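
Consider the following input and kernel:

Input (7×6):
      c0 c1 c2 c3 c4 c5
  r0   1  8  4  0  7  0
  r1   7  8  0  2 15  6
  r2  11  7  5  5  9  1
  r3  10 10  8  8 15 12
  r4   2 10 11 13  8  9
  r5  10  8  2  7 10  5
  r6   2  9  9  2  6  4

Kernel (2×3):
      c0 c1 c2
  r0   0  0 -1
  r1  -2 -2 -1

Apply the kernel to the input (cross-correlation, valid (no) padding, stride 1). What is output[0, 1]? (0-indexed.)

-18

The receptive field on the input at this output position is [8 4 0 / 8 0 2]. Elementwise product with the kernel and sum: 0·-1 + 8·-2 + 0·-2 + 2·-1.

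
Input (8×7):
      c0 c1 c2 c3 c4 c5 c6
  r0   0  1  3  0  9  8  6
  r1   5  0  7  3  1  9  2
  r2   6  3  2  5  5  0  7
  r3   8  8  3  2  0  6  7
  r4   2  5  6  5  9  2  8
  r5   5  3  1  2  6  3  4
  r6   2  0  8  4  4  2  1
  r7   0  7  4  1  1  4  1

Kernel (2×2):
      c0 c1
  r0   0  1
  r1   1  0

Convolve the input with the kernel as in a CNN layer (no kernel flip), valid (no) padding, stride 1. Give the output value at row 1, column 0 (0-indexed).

6

The receptive field on the input at this output position is [5 0 / 6 3]. Elementwise product with the kernel and sum: 0·1 + 6·1.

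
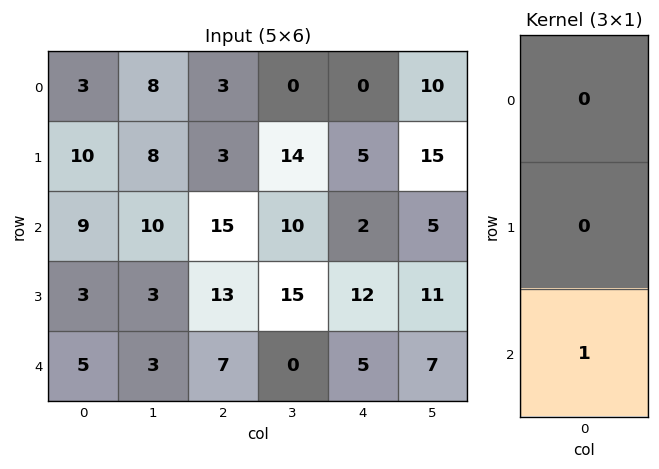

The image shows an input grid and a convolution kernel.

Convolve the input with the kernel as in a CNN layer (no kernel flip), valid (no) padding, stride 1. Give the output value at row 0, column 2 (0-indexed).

15

The receptive field on the input at this output position is [3 / 3 / 15]. Elementwise product with the kernel and sum: 15·1.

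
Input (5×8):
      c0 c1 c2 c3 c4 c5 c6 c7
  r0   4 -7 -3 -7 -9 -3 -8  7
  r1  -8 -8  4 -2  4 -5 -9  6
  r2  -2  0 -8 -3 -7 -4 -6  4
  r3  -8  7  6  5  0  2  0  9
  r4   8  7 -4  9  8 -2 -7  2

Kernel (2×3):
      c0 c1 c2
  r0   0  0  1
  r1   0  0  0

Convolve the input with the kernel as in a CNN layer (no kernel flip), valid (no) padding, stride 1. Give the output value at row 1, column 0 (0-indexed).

4

The receptive field on the input at this output position is [-8 -8 4 / -2 0 -8]. Elementwise product with the kernel and sum: 4·1.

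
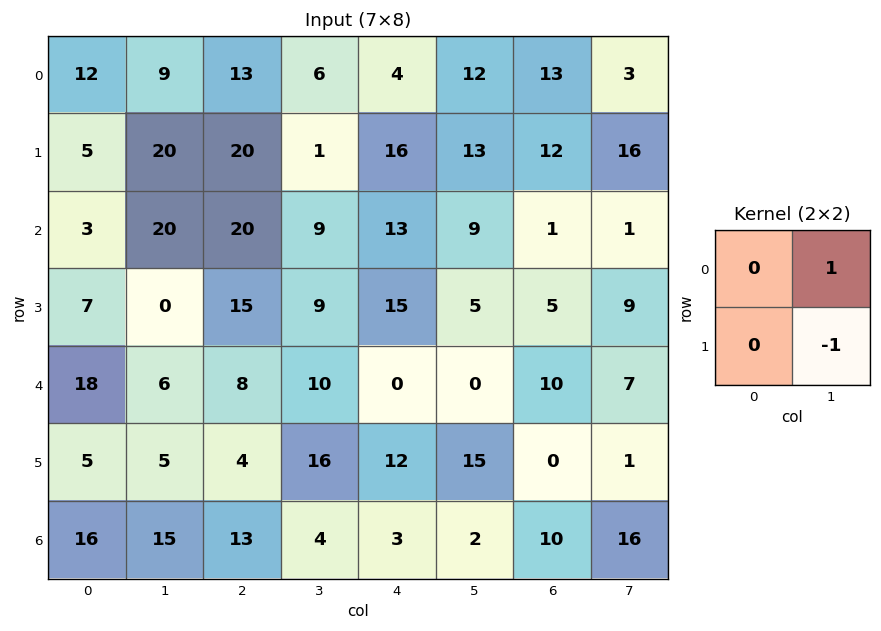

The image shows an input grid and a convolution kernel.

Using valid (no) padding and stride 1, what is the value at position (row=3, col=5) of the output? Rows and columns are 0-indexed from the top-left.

The receptive field on the input at this output position is [5 5 / 0 10]. Elementwise product with the kernel and sum: 5·1 + 10·-1.

-5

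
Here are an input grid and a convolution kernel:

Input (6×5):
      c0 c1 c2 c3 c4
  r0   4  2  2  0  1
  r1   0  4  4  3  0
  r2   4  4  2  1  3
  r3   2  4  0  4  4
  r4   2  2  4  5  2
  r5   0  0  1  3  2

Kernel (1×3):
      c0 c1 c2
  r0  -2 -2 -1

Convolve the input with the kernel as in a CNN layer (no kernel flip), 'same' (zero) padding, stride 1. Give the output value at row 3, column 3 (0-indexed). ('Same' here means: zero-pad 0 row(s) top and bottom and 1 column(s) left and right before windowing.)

The receptive field on the zero-padded input at this output position is [0 4 4]. Elementwise product with the kernel and sum: 0·-2 + 4·-2 + 4·-1.

-12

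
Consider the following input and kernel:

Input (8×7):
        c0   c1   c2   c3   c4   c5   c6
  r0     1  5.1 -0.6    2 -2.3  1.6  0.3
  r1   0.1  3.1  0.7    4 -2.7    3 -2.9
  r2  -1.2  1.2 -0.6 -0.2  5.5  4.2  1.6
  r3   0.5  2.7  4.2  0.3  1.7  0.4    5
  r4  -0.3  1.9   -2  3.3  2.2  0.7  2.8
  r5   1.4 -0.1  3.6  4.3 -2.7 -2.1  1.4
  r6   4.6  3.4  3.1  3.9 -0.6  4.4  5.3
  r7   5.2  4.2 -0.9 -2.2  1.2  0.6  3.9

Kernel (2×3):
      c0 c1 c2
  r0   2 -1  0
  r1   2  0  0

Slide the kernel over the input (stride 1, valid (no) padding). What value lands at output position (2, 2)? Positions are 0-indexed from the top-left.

7.4

The receptive field on the input at this output position is [-0.6 -0.2 5.5 / 4.2 0.3 1.7]. Elementwise product with the kernel and sum: -0.6·2 + -0.2·-1 + 4.2·2.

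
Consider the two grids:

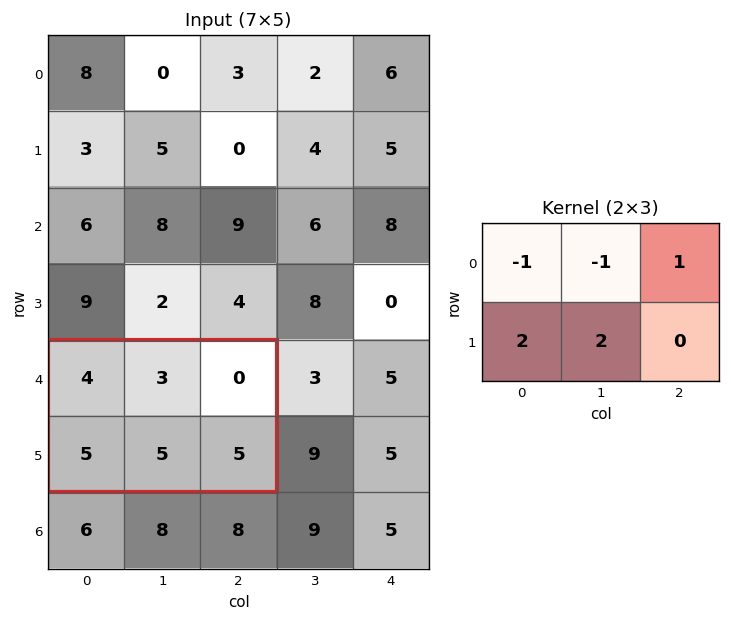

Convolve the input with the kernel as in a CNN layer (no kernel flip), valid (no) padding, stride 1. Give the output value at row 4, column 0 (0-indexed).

13

The receptive field on the input at this output position is [4 3 0 / 5 5 5]. Elementwise product with the kernel and sum: 4·-1 + 3·-1 + 0·1 + 5·2 + 5·2.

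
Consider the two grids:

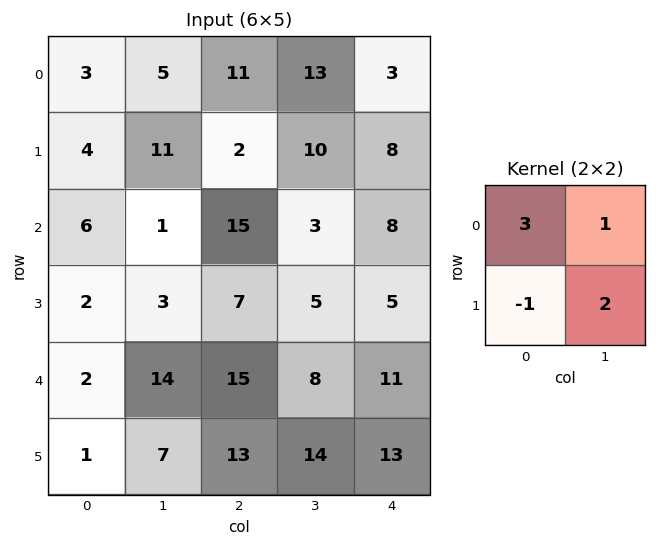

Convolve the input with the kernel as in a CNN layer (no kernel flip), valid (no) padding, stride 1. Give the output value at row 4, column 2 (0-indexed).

68

The receptive field on the input at this output position is [15 8 / 13 14]. Elementwise product with the kernel and sum: 15·3 + 8·1 + 13·-1 + 14·2.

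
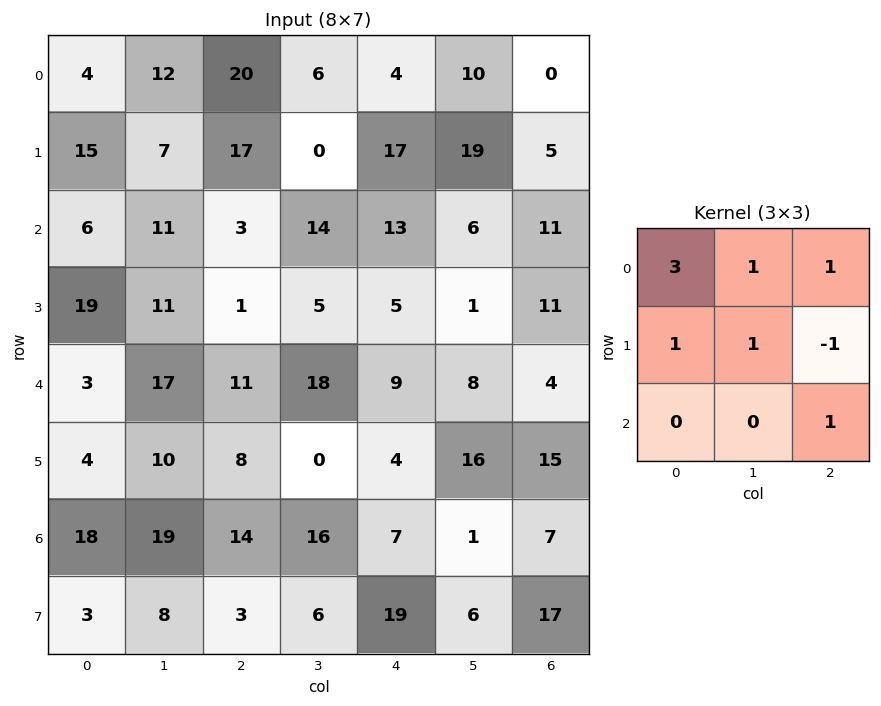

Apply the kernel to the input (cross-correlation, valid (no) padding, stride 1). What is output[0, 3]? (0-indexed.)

The receptive field on the input at this output position is [6 4 10 / 0 17 19 / 14 13 6]. Elementwise product with the kernel and sum: 6·3 + 4·1 + 10·1 + 0·1 + 17·1 + 19·-1 + 6·1.

36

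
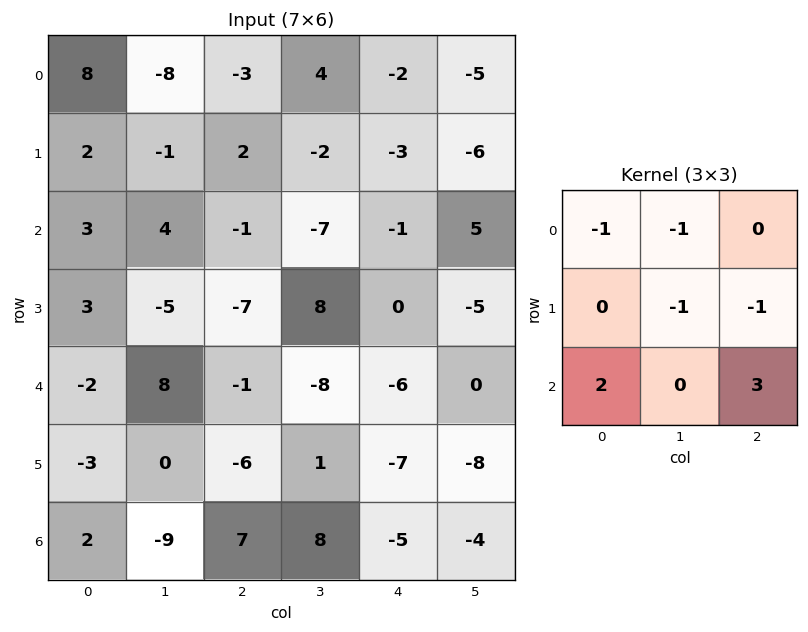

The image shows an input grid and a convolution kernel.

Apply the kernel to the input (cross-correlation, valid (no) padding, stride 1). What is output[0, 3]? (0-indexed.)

The receptive field on the input at this output position is [4 -2 -5 / -2 -3 -6 / -7 -1 5]. Elementwise product with the kernel and sum: 4·-1 + -2·-1 + -3·-1 + -6·-1 + -7·2 + 5·3.

8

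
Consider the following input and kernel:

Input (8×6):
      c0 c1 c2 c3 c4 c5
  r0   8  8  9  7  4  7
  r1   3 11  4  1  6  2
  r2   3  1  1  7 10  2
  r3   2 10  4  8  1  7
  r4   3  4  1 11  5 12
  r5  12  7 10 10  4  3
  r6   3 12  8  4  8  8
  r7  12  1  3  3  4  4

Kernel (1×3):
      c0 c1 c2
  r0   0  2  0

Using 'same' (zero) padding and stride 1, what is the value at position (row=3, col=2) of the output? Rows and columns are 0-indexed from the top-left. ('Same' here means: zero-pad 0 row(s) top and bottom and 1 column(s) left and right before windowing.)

The receptive field on the zero-padded input at this output position is [10 4 8]. Elementwise product with the kernel and sum: 4·2.

8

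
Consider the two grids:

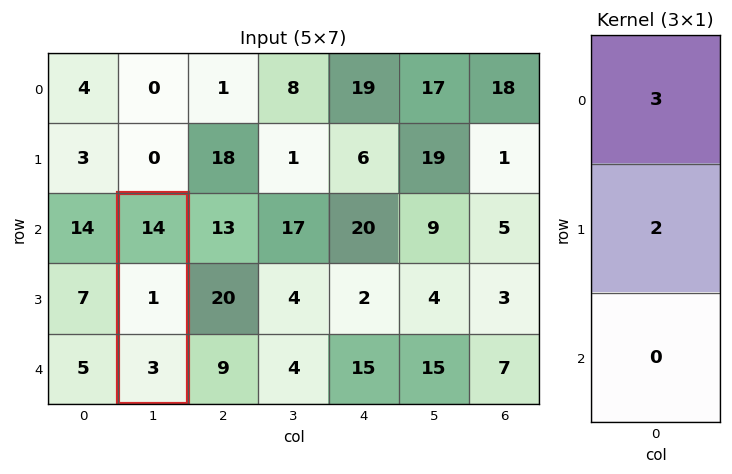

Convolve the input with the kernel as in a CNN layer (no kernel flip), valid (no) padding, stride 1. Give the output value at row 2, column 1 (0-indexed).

44

The receptive field on the input at this output position is [14 / 1 / 3]. Elementwise product with the kernel and sum: 14·3 + 1·2.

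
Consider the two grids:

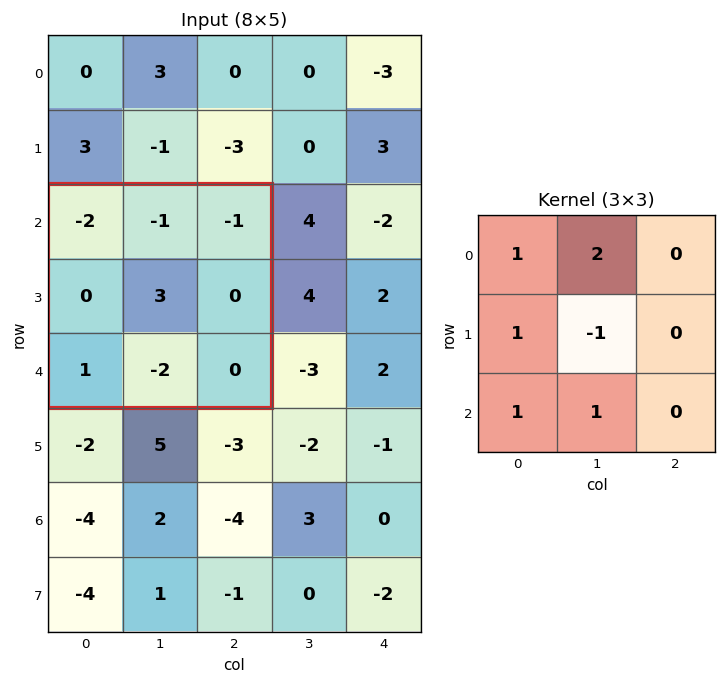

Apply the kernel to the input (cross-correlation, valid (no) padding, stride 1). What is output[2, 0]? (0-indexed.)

-8

The receptive field on the input at this output position is [-2 -1 -1 / 0 3 0 / 1 -2 0]. Elementwise product with the kernel and sum: -2·1 + -1·2 + 0·1 + 3·-1 + 1·1 + -2·1.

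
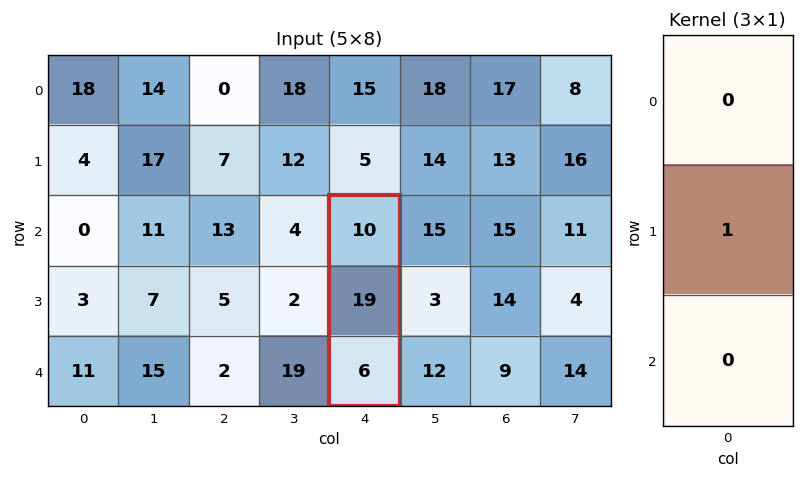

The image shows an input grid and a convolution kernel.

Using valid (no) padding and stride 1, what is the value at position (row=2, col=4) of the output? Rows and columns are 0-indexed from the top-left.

The receptive field on the input at this output position is [10 / 19 / 6]. Elementwise product with the kernel and sum: 19·1.

19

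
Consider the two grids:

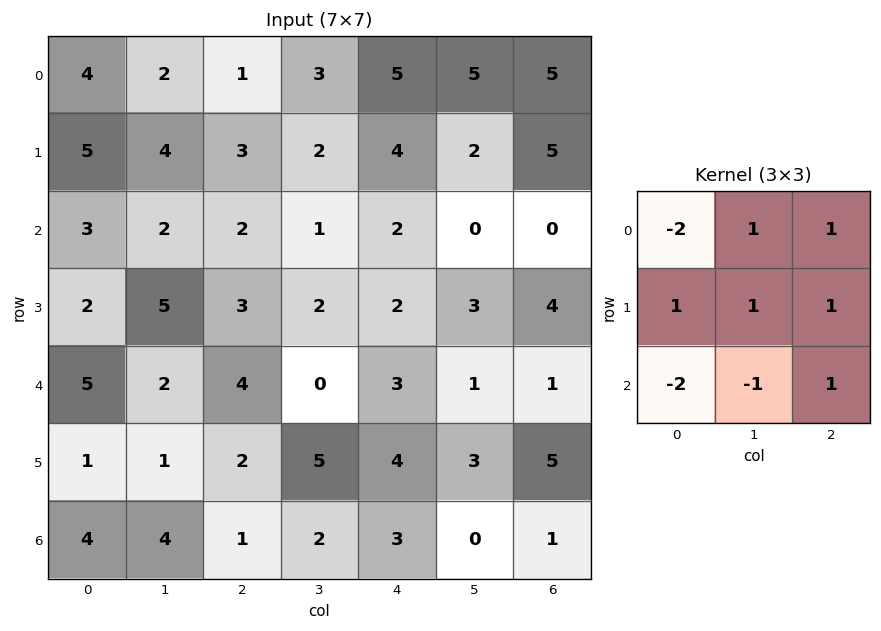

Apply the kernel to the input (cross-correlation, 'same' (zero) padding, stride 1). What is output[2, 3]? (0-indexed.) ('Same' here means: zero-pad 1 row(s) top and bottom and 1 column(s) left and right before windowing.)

The receptive field on the zero-padded input at this output position is [3 2 4 / 2 1 2 / 3 2 2]. Elementwise product with the kernel and sum: 3·-2 + 2·1 + 4·1 + 2·1 + 1·1 + 2·1 + 3·-2 + 2·-1 + 2·1.

-1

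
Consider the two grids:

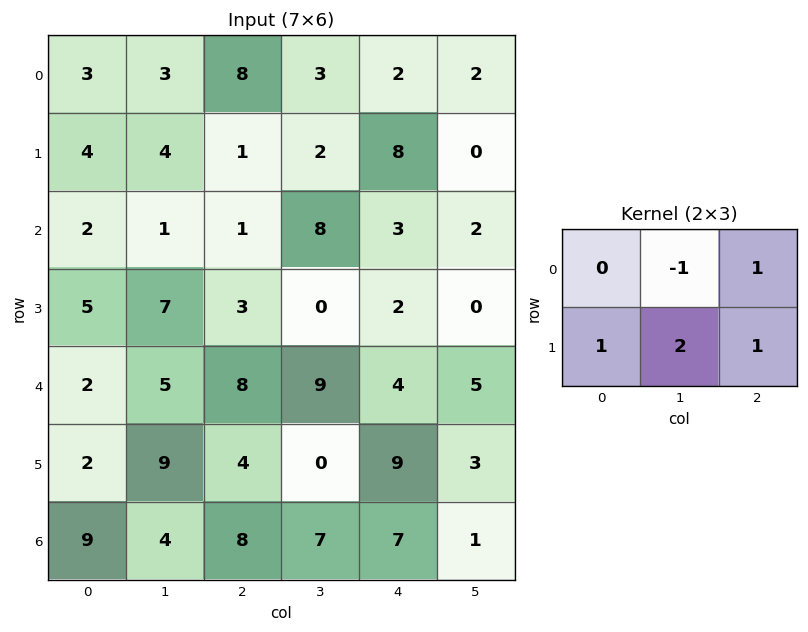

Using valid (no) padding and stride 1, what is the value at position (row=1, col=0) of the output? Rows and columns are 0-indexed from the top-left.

2

The receptive field on the input at this output position is [4 4 1 / 2 1 1]. Elementwise product with the kernel and sum: 4·-1 + 1·1 + 2·1 + 1·2 + 1·1.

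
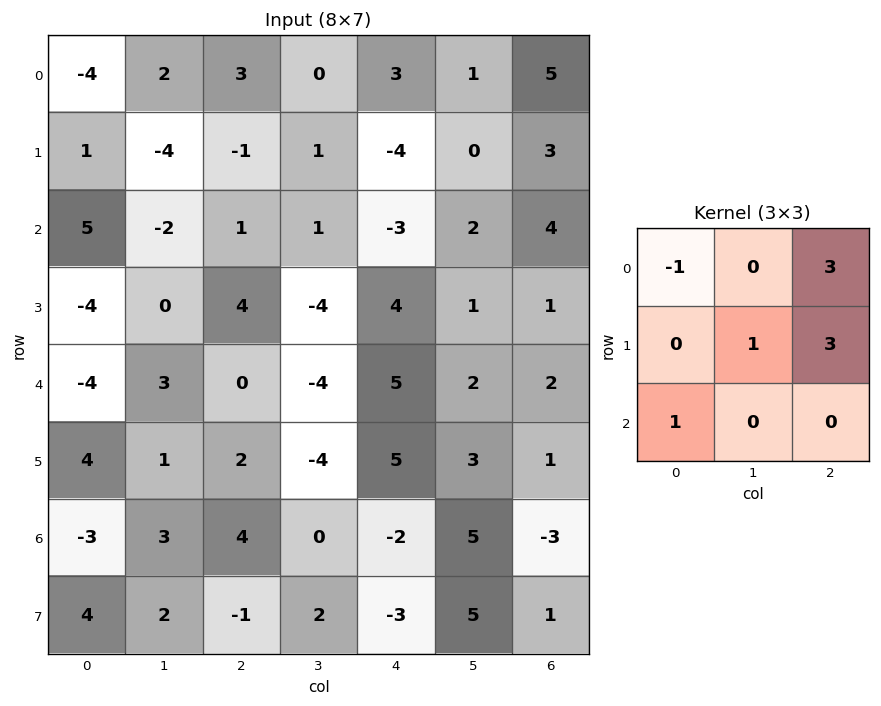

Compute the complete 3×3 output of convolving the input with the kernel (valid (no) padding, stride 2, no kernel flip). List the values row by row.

Output[0,0]: The receptive field on the input at this output position is [-4 2 3 / 1 -4 -1 / 5 -2 1]. Elementwise product with the kernel and sum: -4·-1 + 3·3 + -4·1 + -1·3 + 5·1.

11 -4 18
6 -2 24
8 30 5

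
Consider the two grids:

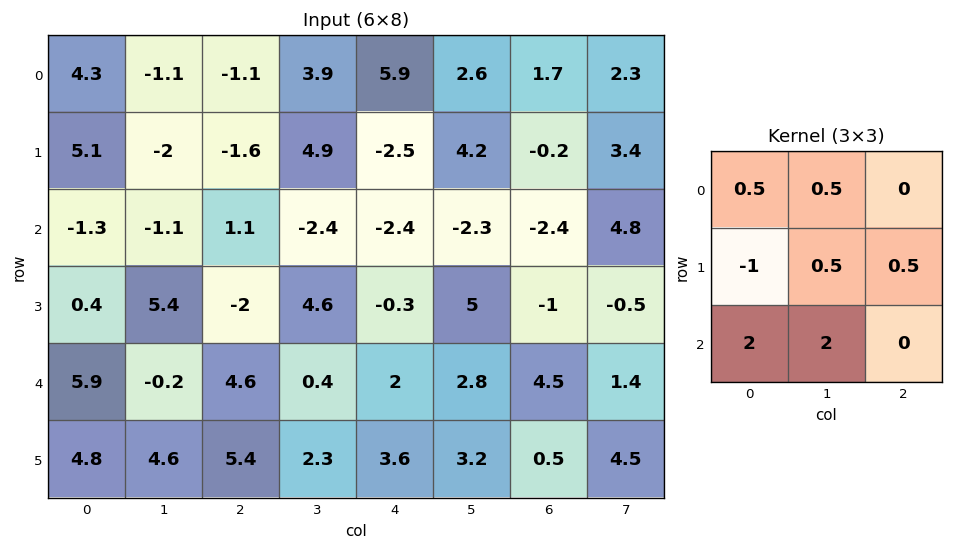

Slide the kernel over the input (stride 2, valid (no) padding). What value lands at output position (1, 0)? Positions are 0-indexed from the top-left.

11.5

The receptive field on the input at this output position is [-1.3 -1.1 1.1 / 0.4 5.4 -2 / 5.9 -0.2 4.6]. Elementwise product with the kernel and sum: -1.3·0.5 + -1.1·0.5 + 0.4·-1 + 5.4·0.5 + -2·0.5 + 5.9·2 + -0.2·2.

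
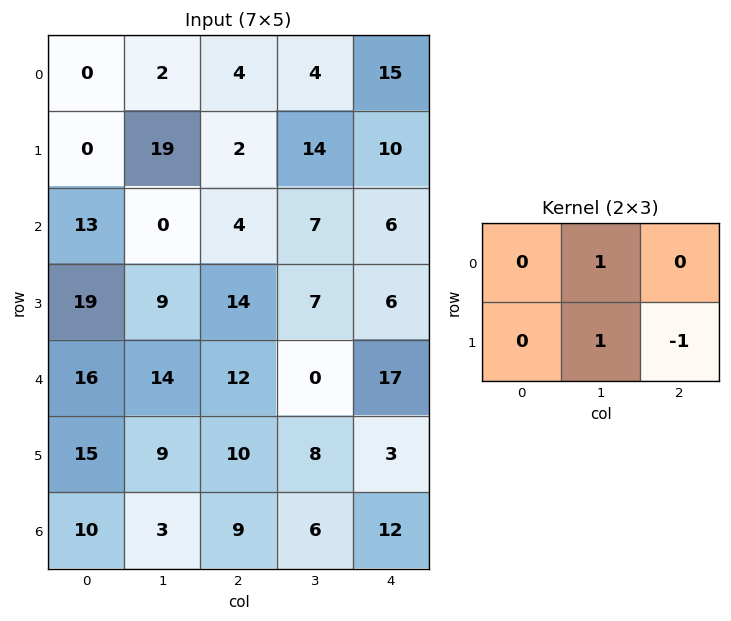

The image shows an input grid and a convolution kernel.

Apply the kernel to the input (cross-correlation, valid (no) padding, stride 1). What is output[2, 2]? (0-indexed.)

8

The receptive field on the input at this output position is [4 7 6 / 14 7 6]. Elementwise product with the kernel and sum: 7·1 + 7·1 + 6·-1.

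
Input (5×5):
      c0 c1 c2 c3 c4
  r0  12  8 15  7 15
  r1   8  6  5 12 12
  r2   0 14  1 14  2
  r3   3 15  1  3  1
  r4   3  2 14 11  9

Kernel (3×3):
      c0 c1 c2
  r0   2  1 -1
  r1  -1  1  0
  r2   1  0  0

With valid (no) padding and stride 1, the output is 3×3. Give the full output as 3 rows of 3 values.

Output[0,0]: The receptive field on the input at this output position is [12 8 15 / 8 6 5 / 0 14 1]. Elementwise product with the kernel and sum: 12·2 + 8·1 + 15·-1 + 8·-1 + 6·1 + 0·1.
Output[0,1]: The receptive field on the input at this output position is [8 15 7 / 6 5 12 / 14 1 14]. Elementwise product with the kernel and sum: 8·2 + 15·1 + 7·-1 + 6·-1 + 5·1 + 14·1.

15 37 30
34 7 24
28 3 30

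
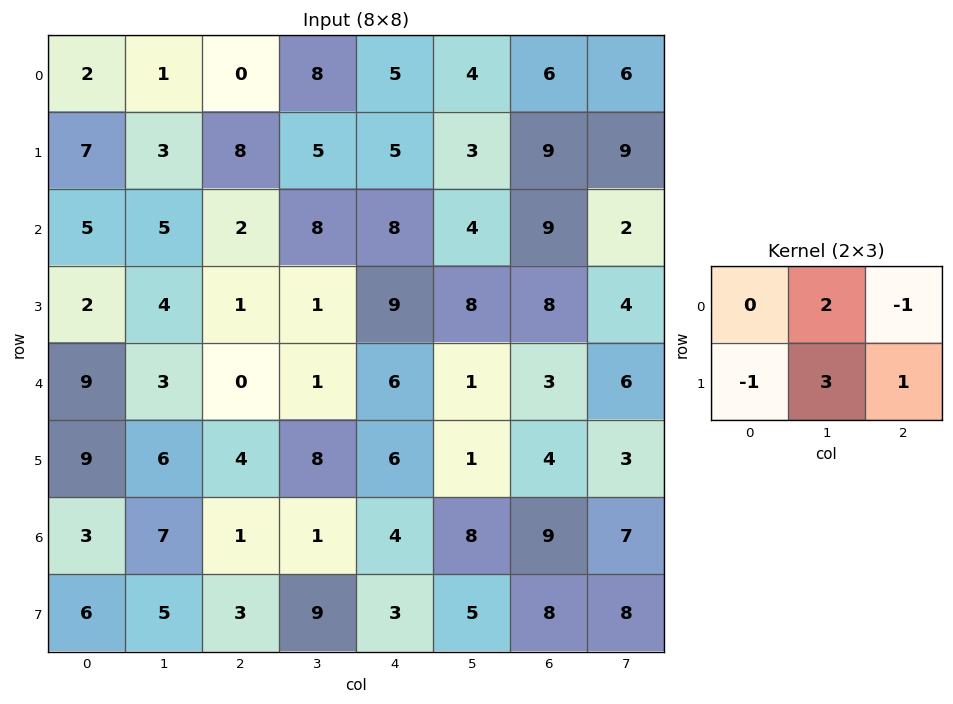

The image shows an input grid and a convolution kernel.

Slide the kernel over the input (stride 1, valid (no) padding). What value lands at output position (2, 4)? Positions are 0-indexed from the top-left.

22

The receptive field on the input at this output position is [8 4 9 / 9 8 8]. Elementwise product with the kernel and sum: 4·2 + 9·-1 + 9·-1 + 8·3 + 8·1.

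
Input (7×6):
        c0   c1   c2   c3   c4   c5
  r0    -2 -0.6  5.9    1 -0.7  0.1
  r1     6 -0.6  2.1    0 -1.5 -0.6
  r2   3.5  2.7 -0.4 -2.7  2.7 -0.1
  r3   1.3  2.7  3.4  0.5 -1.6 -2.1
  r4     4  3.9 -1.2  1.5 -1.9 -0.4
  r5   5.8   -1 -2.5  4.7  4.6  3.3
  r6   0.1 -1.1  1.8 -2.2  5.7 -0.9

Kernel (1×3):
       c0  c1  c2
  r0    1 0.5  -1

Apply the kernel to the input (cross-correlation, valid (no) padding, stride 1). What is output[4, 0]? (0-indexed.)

7.15

The receptive field on the input at this output position is [4 3.9 -1.2]. Elementwise product with the kernel and sum: 4·1 + 3.9·0.5 + -1.2·-1.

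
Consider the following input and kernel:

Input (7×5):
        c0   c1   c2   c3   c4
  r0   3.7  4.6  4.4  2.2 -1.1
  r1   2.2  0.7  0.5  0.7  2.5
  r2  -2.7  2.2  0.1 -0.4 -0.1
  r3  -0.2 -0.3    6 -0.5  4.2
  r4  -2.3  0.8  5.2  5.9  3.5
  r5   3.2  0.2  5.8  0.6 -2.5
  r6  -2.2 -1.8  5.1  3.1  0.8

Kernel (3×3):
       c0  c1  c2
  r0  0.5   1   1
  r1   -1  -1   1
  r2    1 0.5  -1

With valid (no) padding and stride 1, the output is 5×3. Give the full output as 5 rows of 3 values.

Output[0,0]: The receptive field on the input at this output position is [3.7 4.6 4.4 / 2.2 0.7 0.5 / -2.7 2.2 0.1]. Elementwise product with the kernel and sum: 3.7·0.5 + 4.6·1 + 4.4·1 + 2.2·-1 + 0.7·-1 + 0.5·1 + -2.7·1 + 2.2·0.5 + 0.1·-1.
Output[0,1]: The receptive field on the input at this output position is [4.6 4.4 2.2 / 0.7 0.5 0.7 / 2.2 0.1 -0.4]. Elementwise product with the kernel and sum: 4.6·0.5 + 4.4·1 + 2.2·1 + 0.7·-1 + 0.5·-1 + 0.7·1 + 2.2·1 + 0.1·0.5 + -0.4·-1.

6.75 11.05 4.6
-3.45 2.05 5.2
0.35 -7.9 2.9
9.8 7.75 7.7
-0.95 3.75 8.95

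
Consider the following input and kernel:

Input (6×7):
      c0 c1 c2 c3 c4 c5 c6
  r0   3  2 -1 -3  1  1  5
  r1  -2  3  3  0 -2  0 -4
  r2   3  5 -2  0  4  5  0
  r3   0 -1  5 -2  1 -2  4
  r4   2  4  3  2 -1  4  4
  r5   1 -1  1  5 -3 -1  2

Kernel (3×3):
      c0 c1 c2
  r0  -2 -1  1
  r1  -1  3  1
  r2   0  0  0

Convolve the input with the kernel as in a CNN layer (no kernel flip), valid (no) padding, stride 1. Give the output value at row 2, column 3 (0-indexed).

The receptive field on the input at this output position is [0 4 5 / -2 1 -2 / 2 -1 4]. Elementwise product with the kernel and sum: 0·-2 + 4·-1 + 5·1 + -2·-1 + 1·3 + -2·1.

4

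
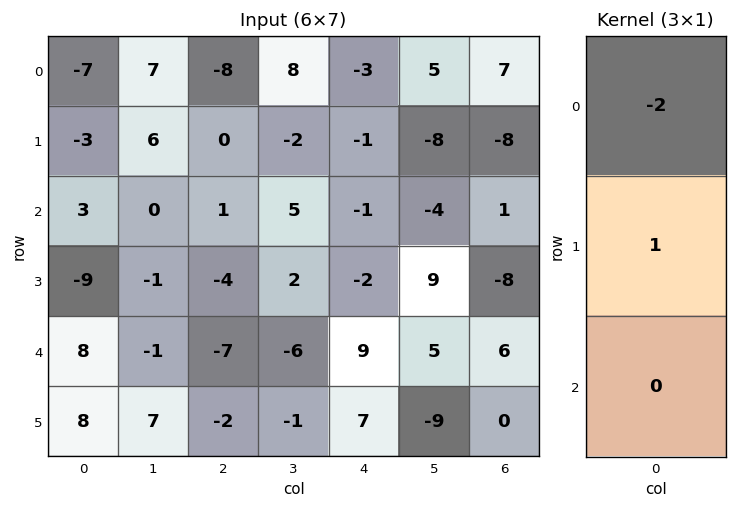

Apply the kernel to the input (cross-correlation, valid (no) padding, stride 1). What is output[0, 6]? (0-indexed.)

-22

The receptive field on the input at this output position is [7 / -8 / 1]. Elementwise product with the kernel and sum: 7·-2 + -8·1.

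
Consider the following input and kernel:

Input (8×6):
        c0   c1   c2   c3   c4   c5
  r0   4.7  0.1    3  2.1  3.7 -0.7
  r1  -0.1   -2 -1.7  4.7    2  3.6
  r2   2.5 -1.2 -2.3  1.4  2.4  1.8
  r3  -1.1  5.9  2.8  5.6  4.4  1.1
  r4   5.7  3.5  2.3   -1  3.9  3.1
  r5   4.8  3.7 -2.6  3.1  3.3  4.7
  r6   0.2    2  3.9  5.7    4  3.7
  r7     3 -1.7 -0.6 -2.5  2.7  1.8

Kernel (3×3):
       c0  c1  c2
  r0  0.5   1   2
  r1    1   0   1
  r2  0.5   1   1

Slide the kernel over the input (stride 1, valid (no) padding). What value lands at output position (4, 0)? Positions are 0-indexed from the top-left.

19.15

The receptive field on the input at this output position is [5.7 3.5 2.3 / 4.8 3.7 -2.6 / 0.2 2 3.9]. Elementwise product with the kernel and sum: 5.7·0.5 + 3.5·1 + 2.3·2 + 4.8·1 + -2.6·1 + 0.2·0.5 + 2·1 + 3.9·1.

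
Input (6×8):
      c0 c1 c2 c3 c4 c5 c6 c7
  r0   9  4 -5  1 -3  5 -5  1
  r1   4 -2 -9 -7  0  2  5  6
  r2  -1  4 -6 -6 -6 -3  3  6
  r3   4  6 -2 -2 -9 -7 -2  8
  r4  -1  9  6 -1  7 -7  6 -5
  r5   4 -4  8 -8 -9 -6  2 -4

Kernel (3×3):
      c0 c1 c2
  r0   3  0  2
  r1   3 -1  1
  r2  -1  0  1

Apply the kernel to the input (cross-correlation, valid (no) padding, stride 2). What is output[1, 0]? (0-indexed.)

The receptive field on the input at this output position is [-1 4 -6 / 4 6 -2 / -1 9 6]. Elementwise product with the kernel and sum: -1·3 + -6·2 + 4·3 + 6·-1 + -2·1 + -1·-1 + 6·1.

-4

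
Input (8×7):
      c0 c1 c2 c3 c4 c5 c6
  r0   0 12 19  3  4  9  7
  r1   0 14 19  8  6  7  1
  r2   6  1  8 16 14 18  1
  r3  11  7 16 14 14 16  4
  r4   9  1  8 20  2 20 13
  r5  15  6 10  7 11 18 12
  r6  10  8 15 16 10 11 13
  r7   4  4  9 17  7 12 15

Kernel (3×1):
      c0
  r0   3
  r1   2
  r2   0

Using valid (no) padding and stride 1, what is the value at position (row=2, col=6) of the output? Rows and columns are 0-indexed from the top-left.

The receptive field on the input at this output position is [1 / 4 / 13]. Elementwise product with the kernel and sum: 1·3 + 4·2.

11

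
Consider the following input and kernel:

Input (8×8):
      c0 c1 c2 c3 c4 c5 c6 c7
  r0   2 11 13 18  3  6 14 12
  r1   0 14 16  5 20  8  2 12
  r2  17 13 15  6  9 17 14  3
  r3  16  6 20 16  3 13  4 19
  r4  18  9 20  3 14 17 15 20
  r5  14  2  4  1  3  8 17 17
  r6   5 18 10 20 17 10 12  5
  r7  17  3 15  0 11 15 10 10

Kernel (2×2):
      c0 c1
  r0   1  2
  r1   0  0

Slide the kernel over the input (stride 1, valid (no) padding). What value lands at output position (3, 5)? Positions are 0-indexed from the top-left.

The receptive field on the input at this output position is [13 4 / 17 15]. Elementwise product with the kernel and sum: 13·1 + 4·2.

21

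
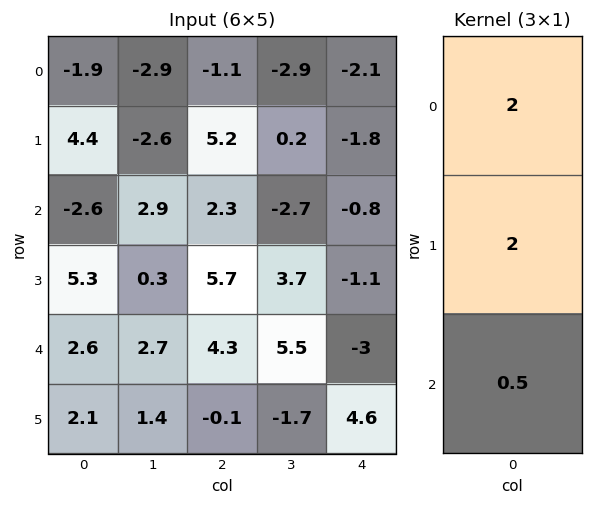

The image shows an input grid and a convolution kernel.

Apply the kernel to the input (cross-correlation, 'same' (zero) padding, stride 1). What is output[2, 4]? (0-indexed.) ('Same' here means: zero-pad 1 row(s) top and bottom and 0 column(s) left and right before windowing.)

-5.75

The receptive field on the zero-padded input at this output position is [-1.8 / -0.8 / -1.1]. Elementwise product with the kernel and sum: -1.8·2 + -0.8·2 + -1.1·0.5.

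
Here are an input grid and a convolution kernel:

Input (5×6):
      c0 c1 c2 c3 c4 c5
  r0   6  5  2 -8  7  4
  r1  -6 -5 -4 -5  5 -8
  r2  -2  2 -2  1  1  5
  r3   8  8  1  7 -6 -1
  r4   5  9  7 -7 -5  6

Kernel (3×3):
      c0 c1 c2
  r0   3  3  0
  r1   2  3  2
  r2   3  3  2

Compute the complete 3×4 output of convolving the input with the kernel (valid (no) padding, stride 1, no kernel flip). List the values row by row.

-6 -9 -32 2
15 14 -14 16
98 67 -2 -24

Output[0,0]: The receptive field on the input at this output position is [6 5 2 / -6 -5 -4 / -2 2 -2]. Elementwise product with the kernel and sum: 6·3 + 5·3 + -6·2 + -5·3 + -4·2 + -2·3 + 2·3 + -2·2.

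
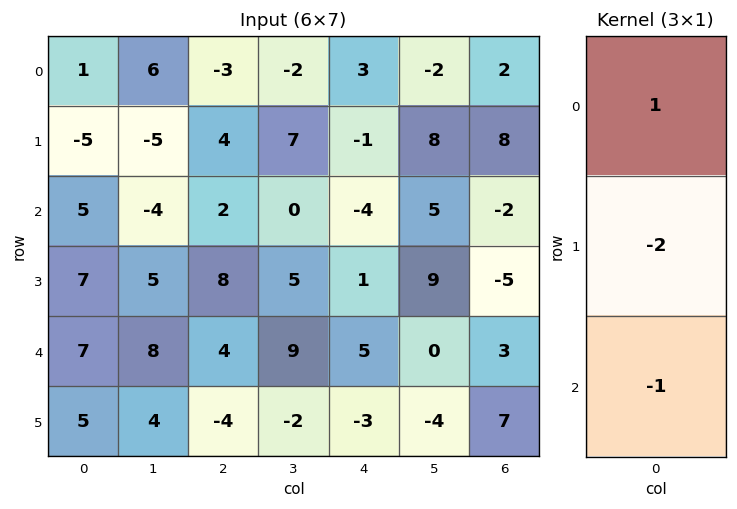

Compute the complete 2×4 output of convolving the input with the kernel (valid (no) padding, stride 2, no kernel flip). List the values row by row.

Output[0,0]: The receptive field on the input at this output position is [1 / -5 / 5]. Elementwise product with the kernel and sum: 1·1 + -5·-2 + 5·-1.

6 -13 9 -12
-16 -18 -11 5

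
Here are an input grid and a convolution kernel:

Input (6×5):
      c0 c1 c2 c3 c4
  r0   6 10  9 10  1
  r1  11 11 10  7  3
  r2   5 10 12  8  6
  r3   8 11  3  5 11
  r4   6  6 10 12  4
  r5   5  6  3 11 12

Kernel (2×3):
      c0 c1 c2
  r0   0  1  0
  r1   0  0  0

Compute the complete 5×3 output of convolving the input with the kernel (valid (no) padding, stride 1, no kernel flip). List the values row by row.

10 9 10
11 10 7
10 12 8
11 3 5
6 10 12

Output[0,0]: The receptive field on the input at this output position is [6 10 9 / 11 11 10]. Elementwise product with the kernel and sum: 10·1.
Output[0,1]: The receptive field on the input at this output position is [10 9 10 / 11 10 7]. Elementwise product with the kernel and sum: 9·1.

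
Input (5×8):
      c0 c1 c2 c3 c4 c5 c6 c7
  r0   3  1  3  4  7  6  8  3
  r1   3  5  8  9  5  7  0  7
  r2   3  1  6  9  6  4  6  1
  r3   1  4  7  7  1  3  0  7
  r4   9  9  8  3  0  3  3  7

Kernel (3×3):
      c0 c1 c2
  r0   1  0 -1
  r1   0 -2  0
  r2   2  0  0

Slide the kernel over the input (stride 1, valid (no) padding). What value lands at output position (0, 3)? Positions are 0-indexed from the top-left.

The receptive field on the input at this output position is [4 7 6 / 9 5 7 / 9 6 4]. Elementwise product with the kernel and sum: 4·1 + 6·-1 + 5·-2 + 9·2.

6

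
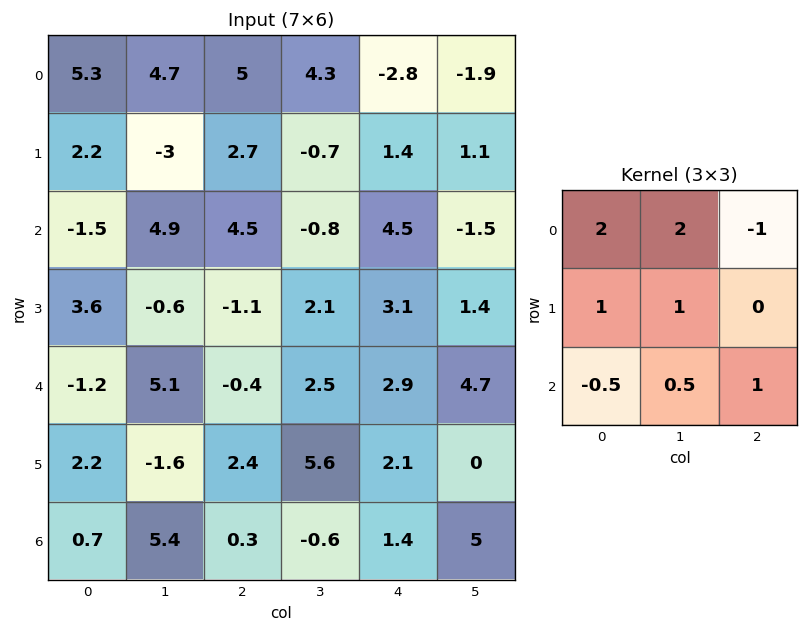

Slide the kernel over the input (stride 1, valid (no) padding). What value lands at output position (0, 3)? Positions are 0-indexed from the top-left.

6.75

The receptive field on the input at this output position is [4.3 -2.8 -1.9 / -0.7 1.4 1.1 / -0.8 4.5 -1.5]. Elementwise product with the kernel and sum: 4.3·2 + -2.8·2 + -1.9·-1 + -0.7·1 + 1.4·1 + -0.8·-0.5 + 4.5·0.5 + -1.5·1.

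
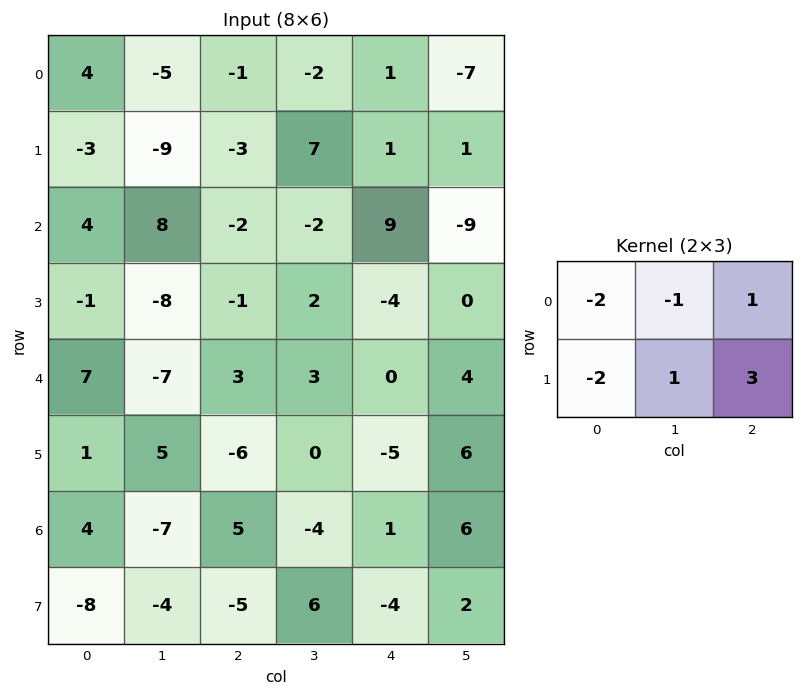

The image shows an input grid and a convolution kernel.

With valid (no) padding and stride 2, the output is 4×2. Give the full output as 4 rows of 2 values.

Output[0,0]: The receptive field on the input at this output position is [4 -5 -1 / -3 -9 -3]. Elementwise product with the kernel and sum: 4·-2 + -5·-1 + -1·1 + -3·-2 + -9·1 + -3·3.
Output[0,1]: The receptive field on the input at this output position is [-1 -2 1 / -3 7 1]. Elementwise product with the kernel and sum: -1·-2 + -2·-1 + 1·1 + -3·-2 + 7·1 + 1·3.

-16 21
-27 7
-19 -12
1 -1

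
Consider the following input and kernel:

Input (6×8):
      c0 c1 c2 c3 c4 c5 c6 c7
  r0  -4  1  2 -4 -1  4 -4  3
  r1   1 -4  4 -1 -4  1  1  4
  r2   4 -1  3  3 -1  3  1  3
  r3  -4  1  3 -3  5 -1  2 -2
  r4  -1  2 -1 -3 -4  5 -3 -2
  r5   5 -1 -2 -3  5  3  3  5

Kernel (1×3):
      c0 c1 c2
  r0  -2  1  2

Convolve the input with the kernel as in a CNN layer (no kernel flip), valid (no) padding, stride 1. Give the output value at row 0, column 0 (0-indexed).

13

The receptive field on the input at this output position is [-4 1 2]. Elementwise product with the kernel and sum: -4·-2 + 1·1 + 2·2.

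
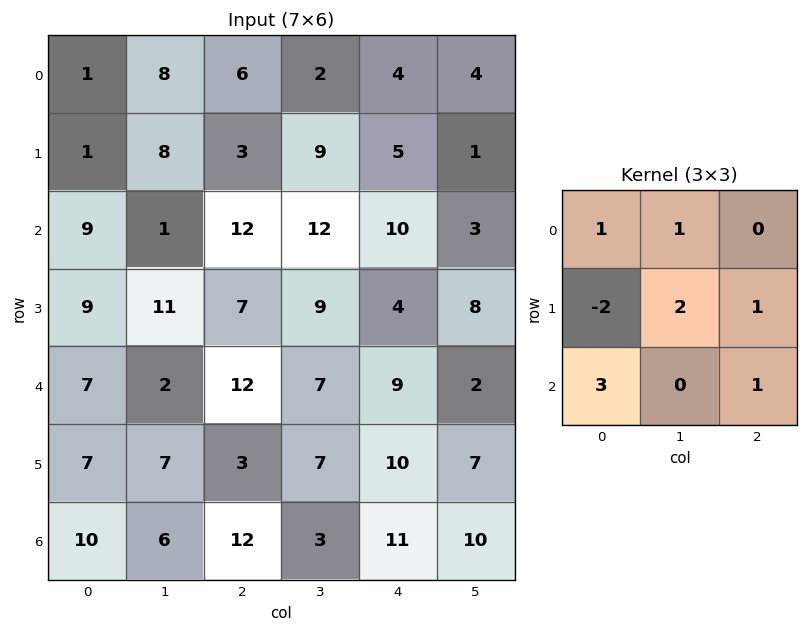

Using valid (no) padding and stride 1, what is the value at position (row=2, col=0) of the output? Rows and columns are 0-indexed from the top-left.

The receptive field on the input at this output position is [9 1 12 / 9 11 7 / 7 2 12]. Elementwise product with the kernel and sum: 9·1 + 1·1 + 9·-2 + 11·2 + 7·1 + 7·3 + 12·1.

54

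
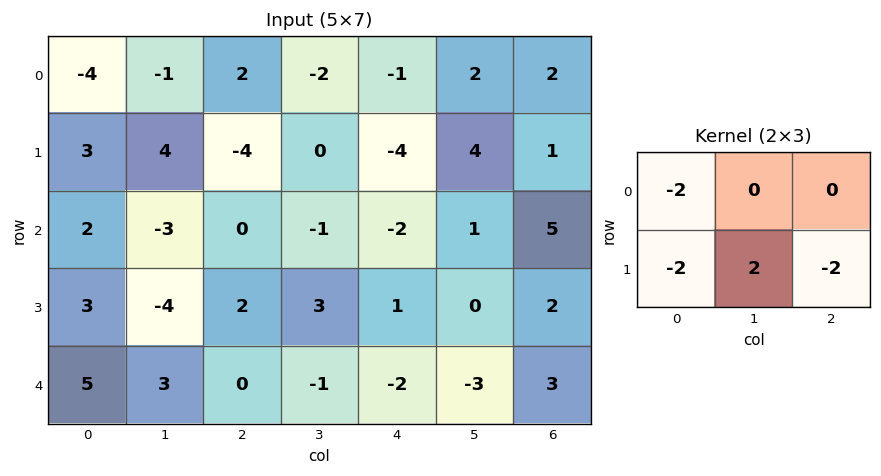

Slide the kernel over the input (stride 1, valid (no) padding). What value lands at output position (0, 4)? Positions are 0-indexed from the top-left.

16

The receptive field on the input at this output position is [-1 2 2 / -4 4 1]. Elementwise product with the kernel and sum: -1·-2 + -4·-2 + 4·2 + 1·-2.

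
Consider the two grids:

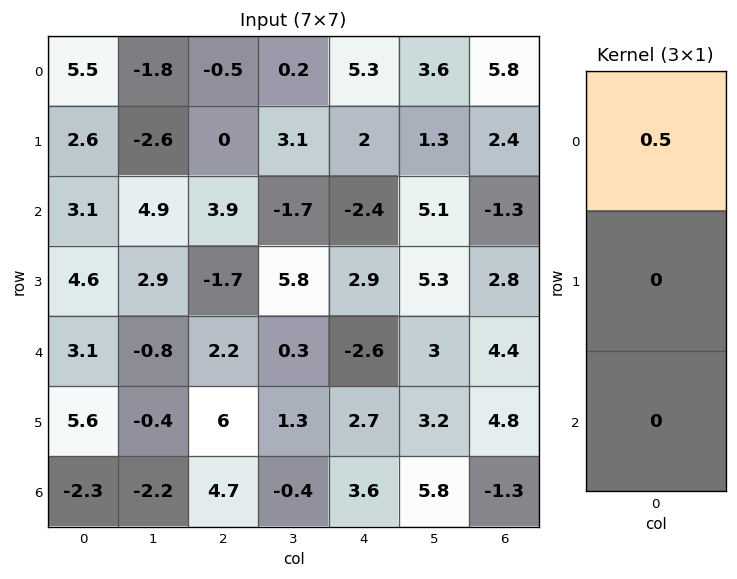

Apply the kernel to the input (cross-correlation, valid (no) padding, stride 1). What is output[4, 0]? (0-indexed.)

The receptive field on the input at this output position is [3.1 / 5.6 / -2.3]. Elementwise product with the kernel and sum: 3.1·0.5.

1.55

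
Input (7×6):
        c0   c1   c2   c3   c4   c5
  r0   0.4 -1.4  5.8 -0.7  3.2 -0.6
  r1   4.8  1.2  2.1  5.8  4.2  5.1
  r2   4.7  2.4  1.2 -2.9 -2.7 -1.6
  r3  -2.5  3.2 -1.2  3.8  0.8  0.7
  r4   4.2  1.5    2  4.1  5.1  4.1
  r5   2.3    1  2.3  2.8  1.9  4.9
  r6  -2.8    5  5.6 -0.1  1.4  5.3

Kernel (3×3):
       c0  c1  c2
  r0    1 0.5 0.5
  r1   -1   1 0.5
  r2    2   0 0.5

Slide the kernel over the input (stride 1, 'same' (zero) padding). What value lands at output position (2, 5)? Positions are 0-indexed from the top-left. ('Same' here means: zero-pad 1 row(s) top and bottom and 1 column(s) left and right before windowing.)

9.45

The receptive field on the zero-padded input at this output position is [4.2 5.1 0 / -2.7 -1.6 0 / 0.8 0.7 0]. Elementwise product with the kernel and sum: 4.2·1 + 5.1·0.5 + 0·0.5 + -2.7·-1 + -1.6·1 + 0·0.5 + 0.8·2 + 0·0.5.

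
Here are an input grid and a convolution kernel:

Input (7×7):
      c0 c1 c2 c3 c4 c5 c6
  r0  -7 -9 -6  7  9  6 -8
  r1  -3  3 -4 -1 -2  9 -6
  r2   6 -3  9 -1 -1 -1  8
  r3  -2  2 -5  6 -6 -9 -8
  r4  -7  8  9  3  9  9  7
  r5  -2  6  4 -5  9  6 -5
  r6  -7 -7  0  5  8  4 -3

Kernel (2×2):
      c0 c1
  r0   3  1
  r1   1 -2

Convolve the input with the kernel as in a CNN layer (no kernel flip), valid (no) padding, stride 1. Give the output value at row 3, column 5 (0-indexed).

The receptive field on the input at this output position is [-9 -8 / 9 7]. Elementwise product with the kernel and sum: -9·3 + -8·1 + 9·1 + 7·-2.

-40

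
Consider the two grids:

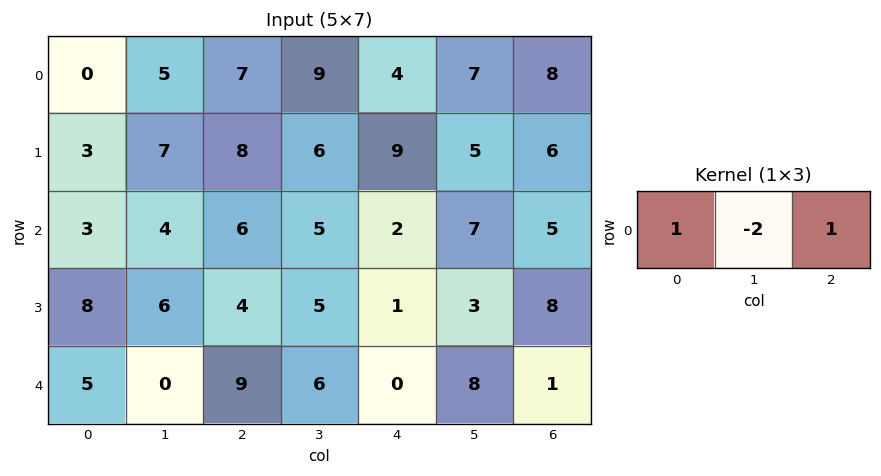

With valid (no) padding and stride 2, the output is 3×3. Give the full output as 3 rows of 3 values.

-3 -7 -2
1 -2 -7
14 -3 -15

Output[0,0]: The receptive field on the input at this output position is [0 5 7]. Elementwise product with the kernel and sum: 0·1 + 5·-2 + 7·1.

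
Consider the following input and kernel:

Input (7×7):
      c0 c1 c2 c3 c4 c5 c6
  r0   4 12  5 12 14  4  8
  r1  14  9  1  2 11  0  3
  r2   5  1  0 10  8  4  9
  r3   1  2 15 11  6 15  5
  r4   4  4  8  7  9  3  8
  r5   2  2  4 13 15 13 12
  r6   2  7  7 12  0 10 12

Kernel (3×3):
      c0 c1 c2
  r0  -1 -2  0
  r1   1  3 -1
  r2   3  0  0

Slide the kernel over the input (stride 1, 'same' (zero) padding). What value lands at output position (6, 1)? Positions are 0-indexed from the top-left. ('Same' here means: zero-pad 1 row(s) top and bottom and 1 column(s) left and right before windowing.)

10

The receptive field on the zero-padded input at this output position is [2 2 4 / 2 7 7 / 0 0 0]. Elementwise product with the kernel and sum: 2·-1 + 2·-2 + 2·1 + 7·3 + 7·-1 + 0·3.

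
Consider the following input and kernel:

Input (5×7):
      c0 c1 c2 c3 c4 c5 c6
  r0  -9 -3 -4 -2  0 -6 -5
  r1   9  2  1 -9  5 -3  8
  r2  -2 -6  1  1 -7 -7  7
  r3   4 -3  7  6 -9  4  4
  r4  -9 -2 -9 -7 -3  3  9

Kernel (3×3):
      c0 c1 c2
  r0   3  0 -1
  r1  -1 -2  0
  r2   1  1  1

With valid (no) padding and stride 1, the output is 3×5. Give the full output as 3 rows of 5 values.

-43 -15 0 -14 -1
48 29 -1 -10 27
-25 -48 -28 15 -18

Output[0,0]: The receptive field on the input at this output position is [-9 -3 -4 / 9 2 1 / -2 -6 1]. Elementwise product with the kernel and sum: -9·3 + -4·-1 + 9·-1 + 2·-2 + -2·1 + -6·1 + 1·1.
Output[0,1]: The receptive field on the input at this output position is [-3 -4 -2 / 2 1 -9 / -6 1 1]. Elementwise product with the kernel and sum: -3·3 + -2·-1 + 2·-1 + 1·-2 + -6·1 + 1·1 + 1·1.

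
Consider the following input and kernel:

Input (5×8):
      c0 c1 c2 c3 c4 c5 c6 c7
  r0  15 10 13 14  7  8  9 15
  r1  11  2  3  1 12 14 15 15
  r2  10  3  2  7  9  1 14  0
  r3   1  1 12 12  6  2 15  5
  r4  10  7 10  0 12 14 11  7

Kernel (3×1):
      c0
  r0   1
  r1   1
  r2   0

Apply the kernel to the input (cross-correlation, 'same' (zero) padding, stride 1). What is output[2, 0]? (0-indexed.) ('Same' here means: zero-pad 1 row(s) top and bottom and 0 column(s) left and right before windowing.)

The receptive field on the zero-padded input at this output position is [11 / 10 / 1]. Elementwise product with the kernel and sum: 11·1 + 10·1.

21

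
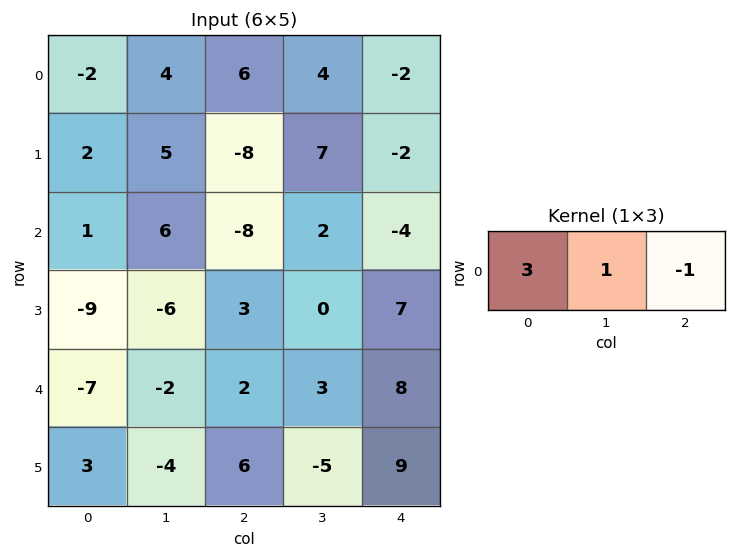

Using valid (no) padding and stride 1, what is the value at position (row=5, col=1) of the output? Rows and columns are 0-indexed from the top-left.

-1

The receptive field on the input at this output position is [-4 6 -5]. Elementwise product with the kernel and sum: -4·3 + 6·1 + -5·-1.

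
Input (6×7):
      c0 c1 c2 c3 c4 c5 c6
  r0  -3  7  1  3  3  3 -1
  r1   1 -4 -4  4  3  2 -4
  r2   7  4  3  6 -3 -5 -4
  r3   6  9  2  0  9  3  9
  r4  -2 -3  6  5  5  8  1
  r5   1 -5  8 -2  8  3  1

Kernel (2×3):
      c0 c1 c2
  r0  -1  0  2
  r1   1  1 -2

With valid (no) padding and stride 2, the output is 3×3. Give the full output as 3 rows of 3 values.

10 -1 8
10 -25 -11
-6 -6 6

Output[0,0]: The receptive field on the input at this output position is [-3 7 1 / 1 -4 -4]. Elementwise product with the kernel and sum: -3·-1 + 1·2 + 1·1 + -4·1 + -4·-2.
Output[0,1]: The receptive field on the input at this output position is [1 3 3 / -4 4 3]. Elementwise product with the kernel and sum: 1·-1 + 3·2 + -4·1 + 4·1 + 3·-2.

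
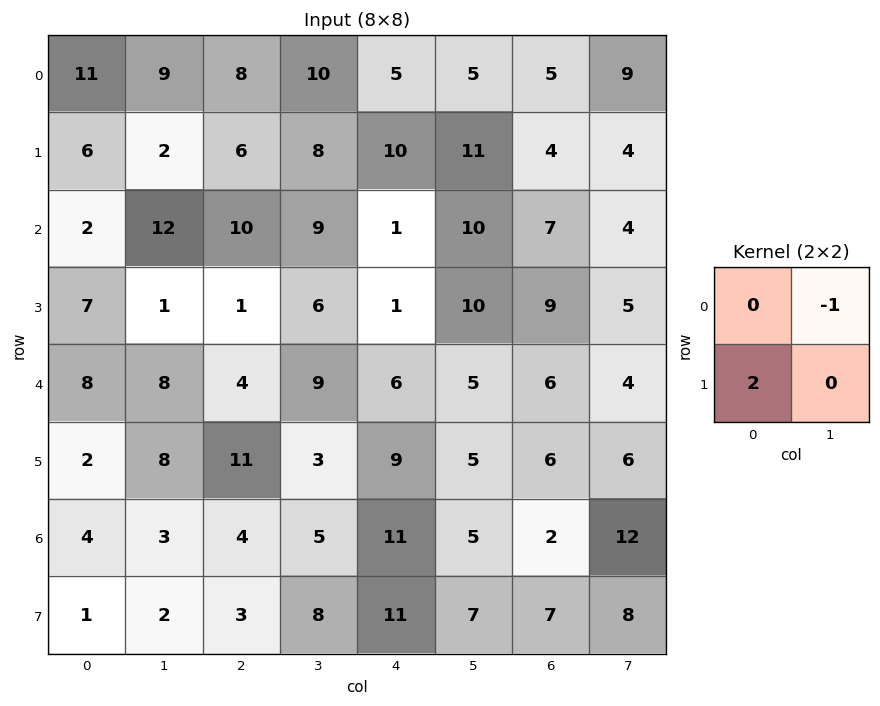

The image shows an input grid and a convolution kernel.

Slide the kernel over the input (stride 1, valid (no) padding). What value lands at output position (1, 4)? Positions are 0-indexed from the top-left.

The receptive field on the input at this output position is [10 11 / 1 10]. Elementwise product with the kernel and sum: 11·-1 + 1·2.

-9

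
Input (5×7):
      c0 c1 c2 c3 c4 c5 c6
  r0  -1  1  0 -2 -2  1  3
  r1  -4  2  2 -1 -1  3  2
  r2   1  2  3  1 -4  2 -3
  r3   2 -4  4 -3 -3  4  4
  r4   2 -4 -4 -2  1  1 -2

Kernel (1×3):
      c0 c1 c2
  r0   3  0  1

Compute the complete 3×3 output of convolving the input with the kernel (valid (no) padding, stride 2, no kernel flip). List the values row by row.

-3 -2 -3
6 5 -15
2 -11 1

Output[0,0]: The receptive field on the input at this output position is [-1 1 0]. Elementwise product with the kernel and sum: -1·3 + 0·1.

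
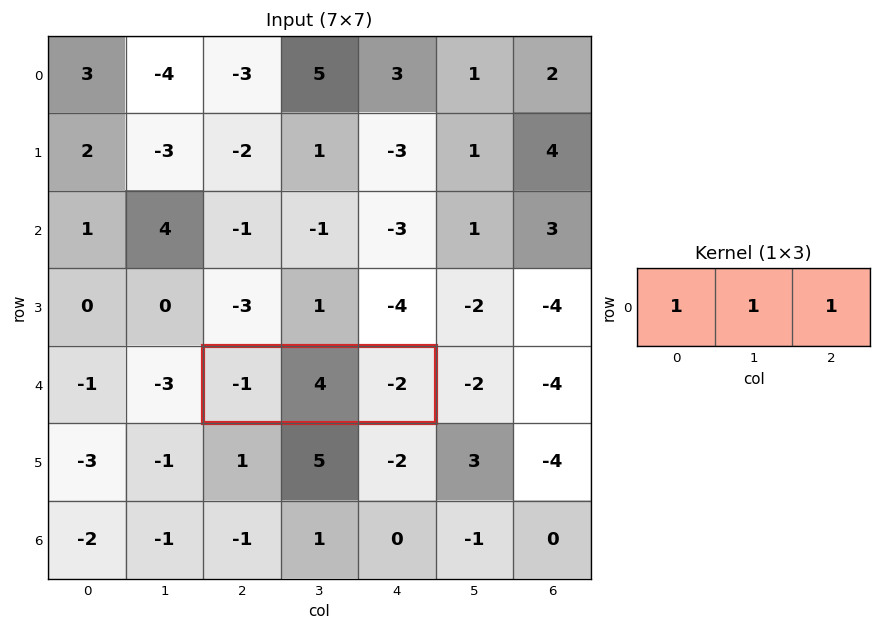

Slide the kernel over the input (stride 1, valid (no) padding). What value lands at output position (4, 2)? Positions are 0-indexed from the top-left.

The receptive field on the input at this output position is [-1 4 -2]. Elementwise product with the kernel and sum: -1·1 + 4·1 + -2·1.

1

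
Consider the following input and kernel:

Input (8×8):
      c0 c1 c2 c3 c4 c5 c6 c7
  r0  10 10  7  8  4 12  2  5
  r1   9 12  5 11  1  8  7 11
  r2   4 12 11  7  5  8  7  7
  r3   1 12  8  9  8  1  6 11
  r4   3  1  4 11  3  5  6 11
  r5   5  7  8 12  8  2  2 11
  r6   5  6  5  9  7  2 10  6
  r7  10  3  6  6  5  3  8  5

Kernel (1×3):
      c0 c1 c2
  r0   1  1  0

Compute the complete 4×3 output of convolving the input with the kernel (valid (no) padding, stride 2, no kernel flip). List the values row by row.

20 15 16
16 18 13
4 15 8
11 14 9

Output[0,0]: The receptive field on the input at this output position is [10 10 7]. Elementwise product with the kernel and sum: 10·1 + 10·1.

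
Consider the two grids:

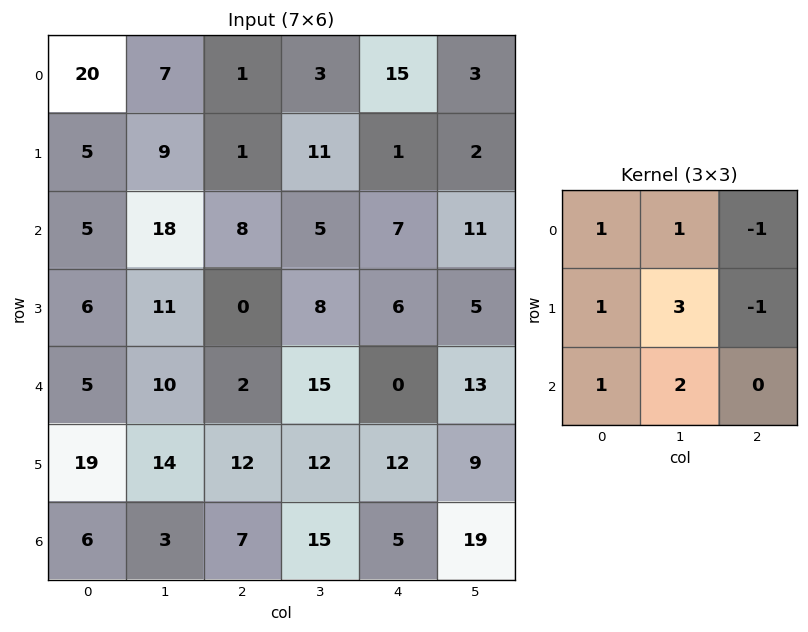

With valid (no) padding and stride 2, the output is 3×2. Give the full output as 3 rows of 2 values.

Output[0,0]: The receptive field on the input at this output position is [20 7 1 / 5 9 1 / 5 18 8]. Elementwise product with the kernel and sum: 20·1 + 7·1 + 1·-1 + 5·1 + 9·3 + 1·-1 + 5·1 + 18·2.
Output[0,1]: The receptive field on the input at this output position is [1 3 15 / 1 11 1 / 8 5 7]. Elementwise product with the kernel and sum: 1·1 + 3·1 + 15·-1 + 1·1 + 11·3 + 1·-1 + 8·1 + 5·2.

98 40
79 56
74 90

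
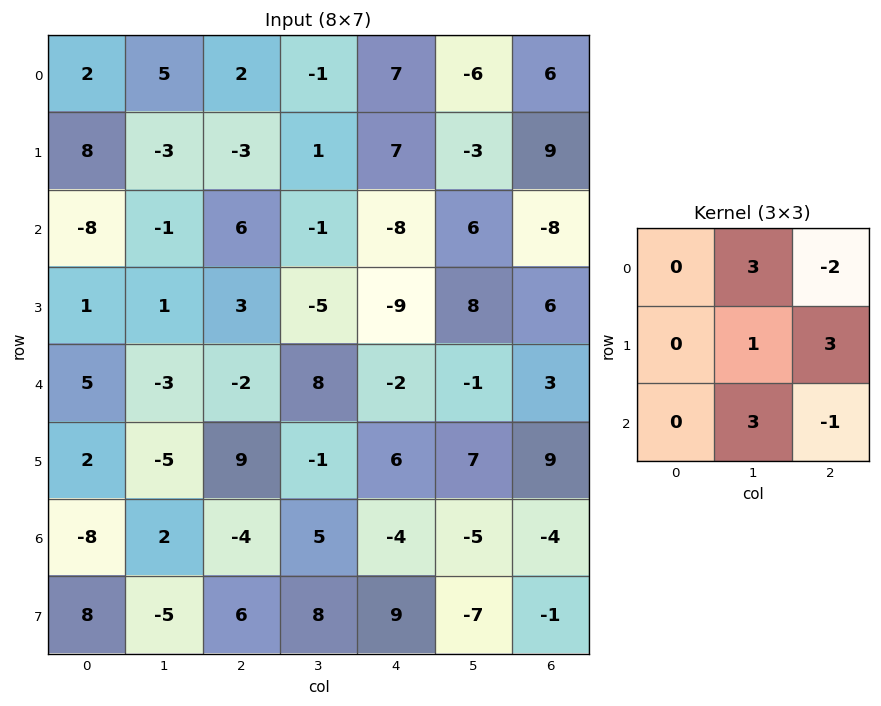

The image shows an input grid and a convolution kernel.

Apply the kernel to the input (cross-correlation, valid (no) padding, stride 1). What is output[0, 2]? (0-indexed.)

The receptive field on the input at this output position is [2 -1 7 / -3 1 7 / 6 -1 -8]. Elementwise product with the kernel and sum: -1·3 + 7·-2 + 1·1 + 7·3 + -1·3 + -8·-1.

10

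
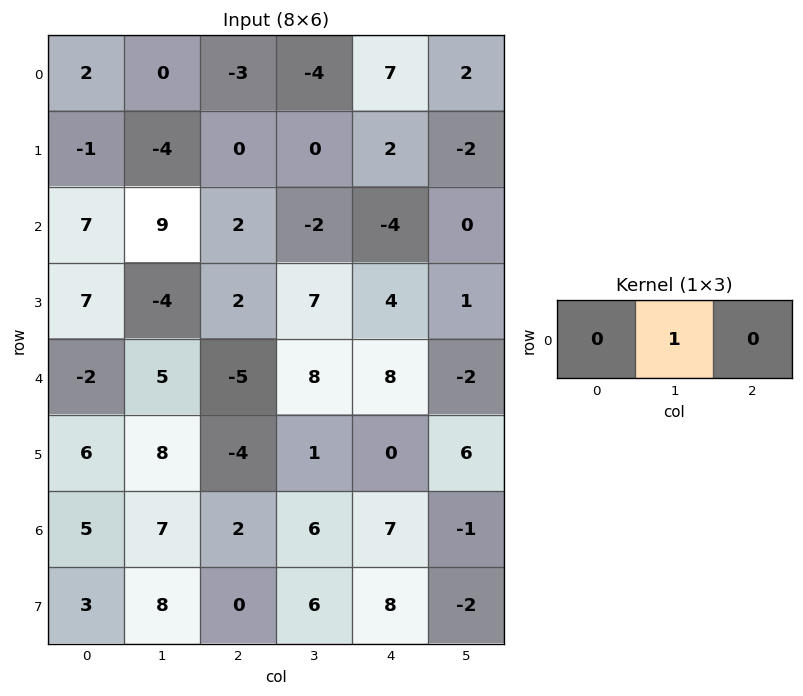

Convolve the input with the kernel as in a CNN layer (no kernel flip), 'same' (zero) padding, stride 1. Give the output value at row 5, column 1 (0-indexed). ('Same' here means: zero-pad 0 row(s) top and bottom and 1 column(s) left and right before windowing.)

8

The receptive field on the zero-padded input at this output position is [6 8 -4]. Elementwise product with the kernel and sum: 8·1.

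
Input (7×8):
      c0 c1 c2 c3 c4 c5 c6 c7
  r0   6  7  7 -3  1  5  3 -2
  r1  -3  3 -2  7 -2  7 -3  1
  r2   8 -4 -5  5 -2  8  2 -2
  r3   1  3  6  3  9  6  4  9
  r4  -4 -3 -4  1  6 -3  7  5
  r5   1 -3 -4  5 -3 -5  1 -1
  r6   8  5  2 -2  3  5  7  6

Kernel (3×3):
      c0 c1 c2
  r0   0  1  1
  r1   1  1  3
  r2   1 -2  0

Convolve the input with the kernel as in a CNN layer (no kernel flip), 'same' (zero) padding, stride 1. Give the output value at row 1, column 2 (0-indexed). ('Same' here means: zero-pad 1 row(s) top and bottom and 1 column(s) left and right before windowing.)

32

The receptive field on the zero-padded input at this output position is [7 7 -3 / 3 -2 7 / -4 -5 5]. Elementwise product with the kernel and sum: 7·1 + -3·1 + 3·1 + -2·1 + 7·3 + -4·1 + -5·-2.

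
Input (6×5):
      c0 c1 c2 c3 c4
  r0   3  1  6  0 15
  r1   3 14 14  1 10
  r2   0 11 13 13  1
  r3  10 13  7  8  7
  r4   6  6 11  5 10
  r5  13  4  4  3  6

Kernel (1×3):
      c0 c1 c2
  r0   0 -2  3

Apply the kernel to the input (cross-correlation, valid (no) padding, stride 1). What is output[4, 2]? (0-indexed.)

The receptive field on the input at this output position is [11 5 10]. Elementwise product with the kernel and sum: 5·-2 + 10·3.

20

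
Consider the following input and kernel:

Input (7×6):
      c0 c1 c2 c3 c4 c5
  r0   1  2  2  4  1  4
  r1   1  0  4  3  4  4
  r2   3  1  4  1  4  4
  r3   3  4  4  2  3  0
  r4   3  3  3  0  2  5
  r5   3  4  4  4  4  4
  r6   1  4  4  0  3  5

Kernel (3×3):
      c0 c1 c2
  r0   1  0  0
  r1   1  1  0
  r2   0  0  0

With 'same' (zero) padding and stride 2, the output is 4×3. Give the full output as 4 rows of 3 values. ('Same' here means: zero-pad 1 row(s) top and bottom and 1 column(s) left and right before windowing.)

1 4 5
3 5 8
3 10 4
1 12 7

Output[0,0]: The receptive field on the zero-padded input at this output position is [0 0 0 / 0 1 2 / 0 1 0]. Elementwise product with the kernel and sum: 0·1 + 0·1 + 1·1.
Output[0,1]: The receptive field on the zero-padded input at this output position is [0 0 0 / 2 2 4 / 0 4 3]. Elementwise product with the kernel and sum: 0·1 + 2·1 + 2·1.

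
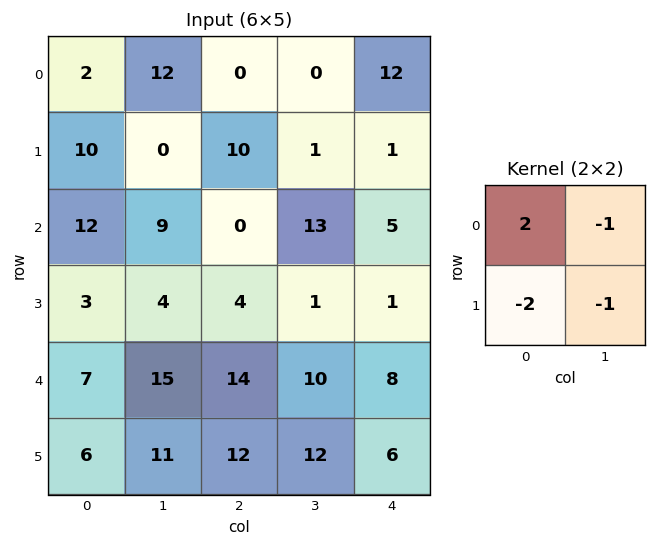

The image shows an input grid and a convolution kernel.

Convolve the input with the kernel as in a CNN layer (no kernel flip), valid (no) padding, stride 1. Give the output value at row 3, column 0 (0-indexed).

The receptive field on the input at this output position is [3 4 / 7 15]. Elementwise product with the kernel and sum: 3·2 + 4·-1 + 7·-2 + 15·-1.

-27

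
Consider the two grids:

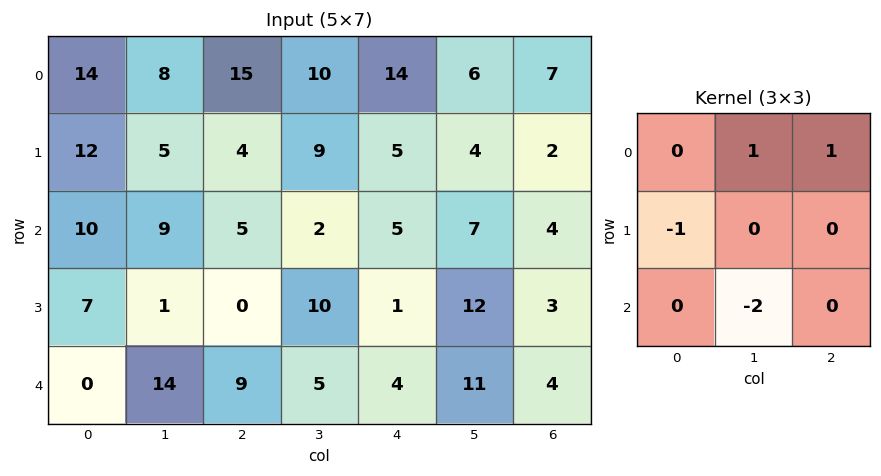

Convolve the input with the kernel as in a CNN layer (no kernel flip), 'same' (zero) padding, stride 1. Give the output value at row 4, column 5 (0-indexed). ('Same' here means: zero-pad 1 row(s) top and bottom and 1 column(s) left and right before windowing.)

The receptive field on the zero-padded input at this output position is [1 12 3 / 4 11 4 / 0 0 0]. Elementwise product with the kernel and sum: 12·1 + 3·1 + 4·-1 + 0·-2.

11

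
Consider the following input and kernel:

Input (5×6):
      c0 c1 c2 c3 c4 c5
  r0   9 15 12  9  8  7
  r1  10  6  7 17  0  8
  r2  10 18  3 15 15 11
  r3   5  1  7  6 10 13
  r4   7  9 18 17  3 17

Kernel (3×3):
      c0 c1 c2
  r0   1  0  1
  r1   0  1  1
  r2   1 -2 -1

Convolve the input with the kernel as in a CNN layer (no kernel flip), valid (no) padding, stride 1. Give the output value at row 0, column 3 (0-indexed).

-2

The receptive field on the input at this output position is [9 8 7 / 17 0 8 / 15 15 11]. Elementwise product with the kernel and sum: 9·1 + 7·1 + 0·1 + 8·1 + 15·1 + 15·-2 + 11·-1.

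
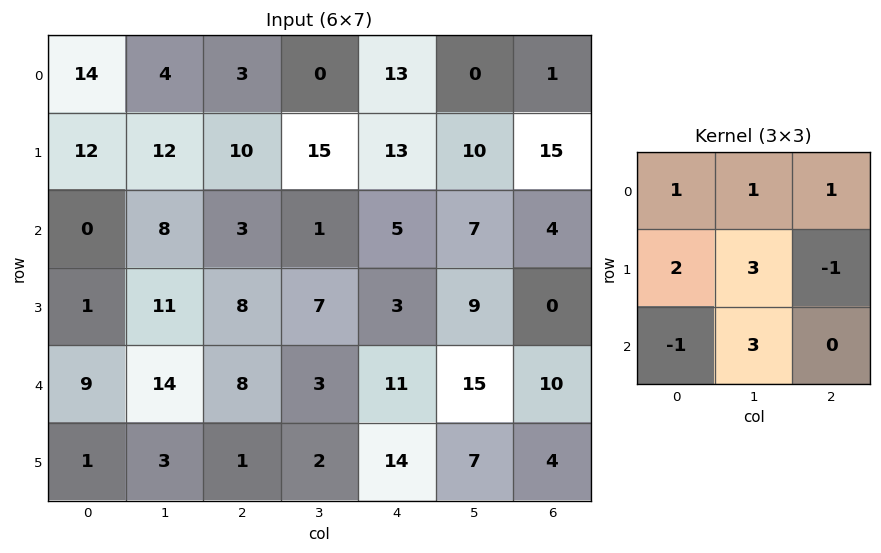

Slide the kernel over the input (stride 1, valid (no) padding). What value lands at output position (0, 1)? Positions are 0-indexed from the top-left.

The receptive field on the input at this output position is [4 3 0 / 12 10 15 / 8 3 1]. Elementwise product with the kernel and sum: 4·1 + 3·1 + 0·1 + 12·2 + 10·3 + 15·-1 + 8·-1 + 3·3.

47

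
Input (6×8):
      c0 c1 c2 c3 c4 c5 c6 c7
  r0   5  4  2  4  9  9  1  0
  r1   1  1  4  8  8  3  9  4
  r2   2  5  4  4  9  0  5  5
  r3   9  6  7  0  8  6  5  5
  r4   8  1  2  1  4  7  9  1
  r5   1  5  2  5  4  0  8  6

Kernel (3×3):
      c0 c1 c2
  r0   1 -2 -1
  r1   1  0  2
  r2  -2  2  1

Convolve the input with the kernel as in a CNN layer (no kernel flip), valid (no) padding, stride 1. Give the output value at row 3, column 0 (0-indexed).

12

The receptive field on the input at this output position is [9 6 7 / 8 1 2 / 1 5 2]. Elementwise product with the kernel and sum: 9·1 + 6·-2 + 7·-1 + 8·1 + 2·2 + 1·-2 + 5·2 + 2·1.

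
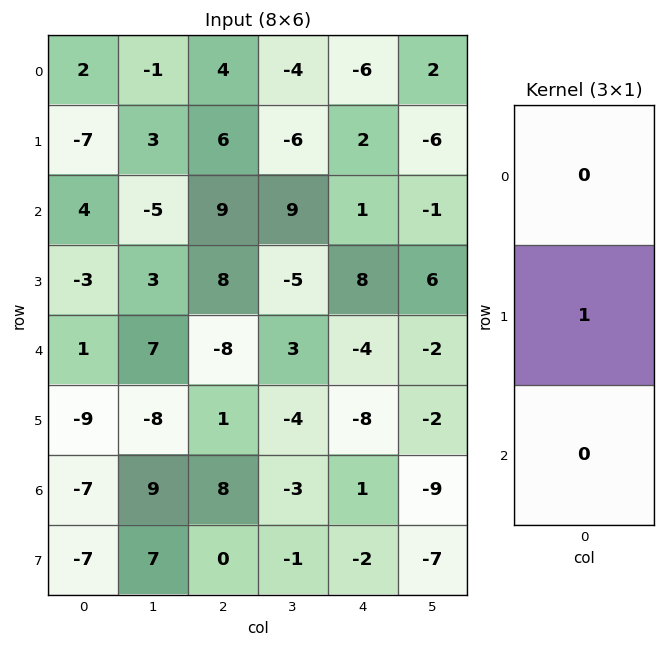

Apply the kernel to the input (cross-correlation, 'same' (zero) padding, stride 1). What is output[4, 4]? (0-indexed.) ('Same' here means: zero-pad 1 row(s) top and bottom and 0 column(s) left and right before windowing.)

The receptive field on the zero-padded input at this output position is [8 / -4 / -8]. Elementwise product with the kernel and sum: -4·1.

-4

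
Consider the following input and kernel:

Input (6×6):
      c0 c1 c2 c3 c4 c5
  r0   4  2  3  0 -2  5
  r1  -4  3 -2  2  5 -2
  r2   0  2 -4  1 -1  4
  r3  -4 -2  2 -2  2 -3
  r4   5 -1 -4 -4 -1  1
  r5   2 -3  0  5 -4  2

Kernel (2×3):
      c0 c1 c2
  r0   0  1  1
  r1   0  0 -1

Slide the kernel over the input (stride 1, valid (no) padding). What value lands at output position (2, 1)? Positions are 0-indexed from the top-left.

-1

The receptive field on the input at this output position is [2 -4 1 / -2 2 -2]. Elementwise product with the kernel and sum: -4·1 + 1·1 + -2·-1.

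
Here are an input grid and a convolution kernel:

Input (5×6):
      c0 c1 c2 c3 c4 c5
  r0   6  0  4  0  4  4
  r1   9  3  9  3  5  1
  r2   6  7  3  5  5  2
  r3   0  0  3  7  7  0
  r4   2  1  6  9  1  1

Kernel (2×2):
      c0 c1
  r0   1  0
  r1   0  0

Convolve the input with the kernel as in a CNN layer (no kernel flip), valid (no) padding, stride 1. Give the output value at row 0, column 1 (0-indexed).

The receptive field on the input at this output position is [0 4 / 3 9]. Elementwise product with the kernel and sum: 0·1.

0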